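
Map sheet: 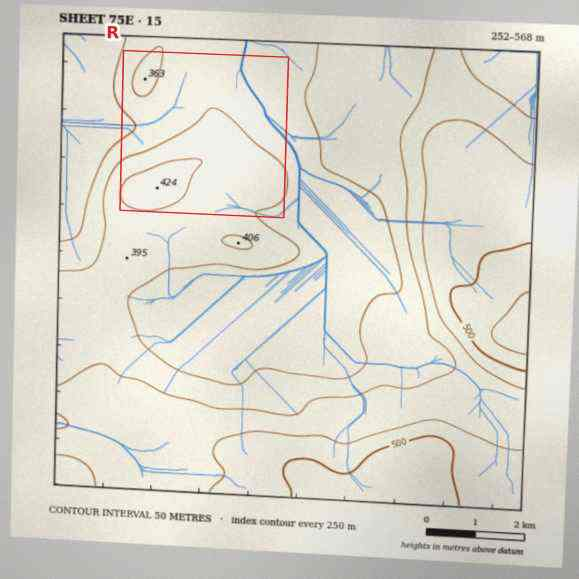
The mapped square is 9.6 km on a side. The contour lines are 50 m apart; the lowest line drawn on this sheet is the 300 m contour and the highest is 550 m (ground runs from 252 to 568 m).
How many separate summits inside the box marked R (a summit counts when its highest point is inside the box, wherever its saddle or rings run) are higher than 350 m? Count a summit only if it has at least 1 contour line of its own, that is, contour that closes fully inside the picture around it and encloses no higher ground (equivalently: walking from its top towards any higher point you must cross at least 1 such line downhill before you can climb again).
2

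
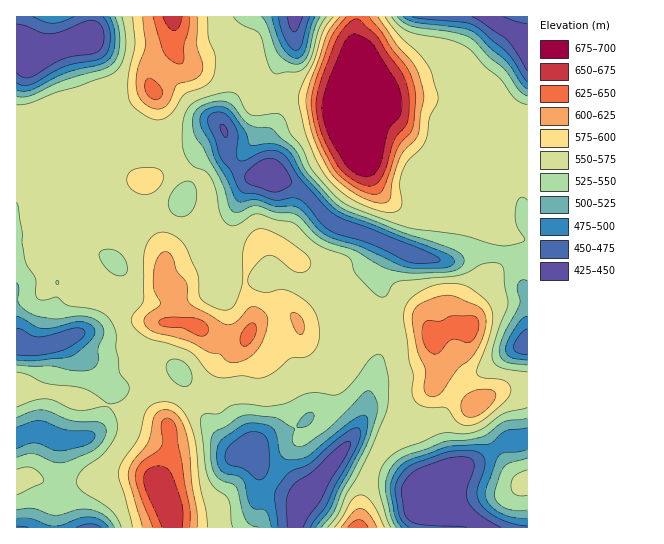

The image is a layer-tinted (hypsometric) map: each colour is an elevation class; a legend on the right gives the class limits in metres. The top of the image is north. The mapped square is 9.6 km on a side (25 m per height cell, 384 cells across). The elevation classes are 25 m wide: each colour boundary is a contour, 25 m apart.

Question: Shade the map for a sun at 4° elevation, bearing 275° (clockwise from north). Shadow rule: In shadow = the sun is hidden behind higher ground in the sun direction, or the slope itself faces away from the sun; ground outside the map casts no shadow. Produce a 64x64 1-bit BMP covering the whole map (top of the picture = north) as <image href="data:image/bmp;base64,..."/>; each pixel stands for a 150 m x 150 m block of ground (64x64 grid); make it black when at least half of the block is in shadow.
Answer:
<image width="64" height="64" href="data:image/bmp;base64,Qk0+AgAAAAAAAD4AAAAoAAAAQAAAAEAAAAABAAEAAAAAAAACAAATCwAAEwsAAAIAAAAAAAAA////AAAAAAADgA//+B//4AAAD//8D//AAAAP//wP/4AAAA///g//AAAAH//+B/8AAAAf//4H/wAAAB///gf/AAAAD//PB/+AAAAP/4+D/4AAAA//j8H/gAAAD/+H4B4AAAAP/wPgAD4AAA//AeAAf8AAH/gA8AB/wAAeAAAgAD8AAAAAAAAAPwAAAAAAIAQfAAAAAAAwBgQAAAAAAAAHAAAAEAAAAANAAAAAAAAAAP8AAAAGAAAAfwAAAAeAAAR/AAAAB8YAAH8GAACDzgAAfwMAAMOOAAB/AAAAgQ4AAD8AAAAAAAAAPwAAB4AAAAAHAAAHwAAAAAcAAAeAAAAABwAABwAAAAAGAAAAAAAAAAAAAAwAAAGAAAAADAAAPgAAAAAAAAOAAAAAAAAAD/AAAAAAAAAf4AAAAAAAAB+AAAAAAABwHgAAAAAAGHkYAcAAAAA4f4AD8AAAADh/wAf8AAAAMP/AB/8AAAAA/4AH/4AAAAD/AAf/gAAAAfcAB/+AAAAF8AAD/4AAAAfwAAP/gAAAD/AAA//AAAAP8AAB/+AAAB/gAAD/4AAAP+AAAP/gAAA/4AAA/8AAAD+AAAD/x4AAIYAAAf/HgAAB4AAB/48AAAPgAAP/jwAAA+DgB/8/AAAH4fAH/38AAA/h8A/+fwAAD/nwD/5/AAAP//Af//gDgA/x8B/4AA=="/>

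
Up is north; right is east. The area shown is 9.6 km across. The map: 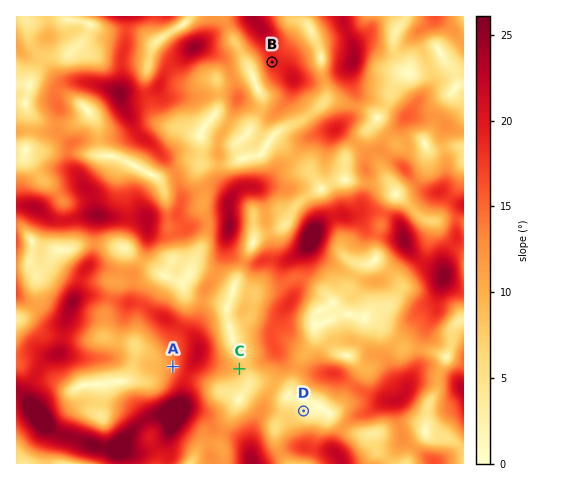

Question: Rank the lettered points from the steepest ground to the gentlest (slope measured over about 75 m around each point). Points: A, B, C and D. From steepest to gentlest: B A C D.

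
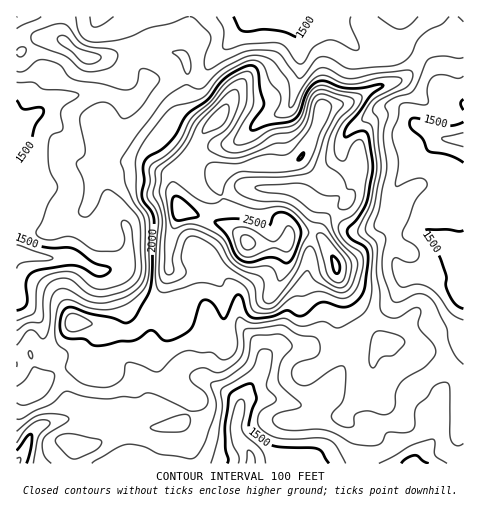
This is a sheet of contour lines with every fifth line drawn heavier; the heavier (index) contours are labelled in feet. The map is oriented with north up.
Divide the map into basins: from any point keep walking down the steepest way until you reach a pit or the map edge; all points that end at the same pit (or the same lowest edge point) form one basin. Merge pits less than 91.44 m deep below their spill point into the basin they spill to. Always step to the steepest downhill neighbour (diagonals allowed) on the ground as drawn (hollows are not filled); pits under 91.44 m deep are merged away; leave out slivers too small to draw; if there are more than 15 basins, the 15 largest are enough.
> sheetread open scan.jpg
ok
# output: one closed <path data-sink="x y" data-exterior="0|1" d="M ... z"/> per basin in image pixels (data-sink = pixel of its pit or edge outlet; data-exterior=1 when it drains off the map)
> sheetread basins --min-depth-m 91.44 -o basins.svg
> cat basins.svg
<path data-sink="251 463" data-exterior="1" d="M300 158l-12 6-30 0-37 8-20-3-13-9-13 13-1 20 7 20-10 22-2 35 6 7 4 13 2 18-5 13-19 27-1 13 5 11 10 12 21 11-4 21-8 8-20 4-34-1-32 18-17 1-3 7 0 11 390-1 0-57-2-1-2-15-5-19-9-7-30-18-35-7-25-31-18-31-2-14-16-27 0-8 6-11 9-9 9-3 4-4-15-18-15-7z"/><path data-sink="463 139" data-exterior="1" d="M463 16l-400 0-1 22 15 14 12 6 19-1 30-9 13 0 30 6 7 12-2 38 11 15 11 7 3-1-9 9-13 25 5 6 7 4 20 3 37-8 30 0 12-6 18 18 15 7 15 18-4 4-9 3-9 9-6 11 0 8 16 27 2 14 9 18 34 44 35 7 33 20 8 10 5 29 1 1z"/><path data-sink="17 253" data-exterior="1" d="M49 37l-10 1-17 13-6 2 0 298 12 1 3 3 8 30 21-15 23-5 9 1-1-13 9-25 3-2 21 6 8 0 26-33 11-27 2-37 10-22-7-20 0-18 16-17 12-24 8-8-13-7-11-15 2-38-7-12-30-6-13 0-30 9-19 1-12-6-13-12z"/><path data-sink="17 463" data-exterior="1" d="M169 270l-11 29-26 33-8 0-21-6-3 2-9 25 1 10 5 8-7-6-27 3-13 7-16 14-9 5-9 1 1 69 56 0 4-18 17-1 29-17 37 0 20-4 5-5 6-14 1-10-21-11-10-12-5-11 1-13 19-27 5-13-2-18-4-13z"/>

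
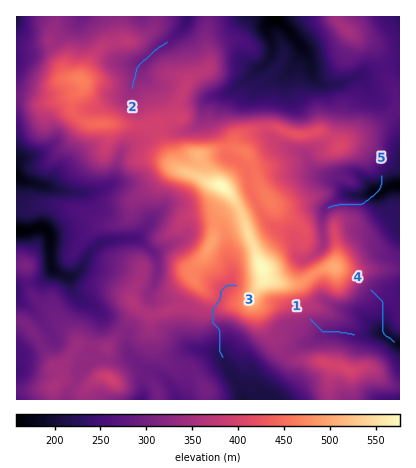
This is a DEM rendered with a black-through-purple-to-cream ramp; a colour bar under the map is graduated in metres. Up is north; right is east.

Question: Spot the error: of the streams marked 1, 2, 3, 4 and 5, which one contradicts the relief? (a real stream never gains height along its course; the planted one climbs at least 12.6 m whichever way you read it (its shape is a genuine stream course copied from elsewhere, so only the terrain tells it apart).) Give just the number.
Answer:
5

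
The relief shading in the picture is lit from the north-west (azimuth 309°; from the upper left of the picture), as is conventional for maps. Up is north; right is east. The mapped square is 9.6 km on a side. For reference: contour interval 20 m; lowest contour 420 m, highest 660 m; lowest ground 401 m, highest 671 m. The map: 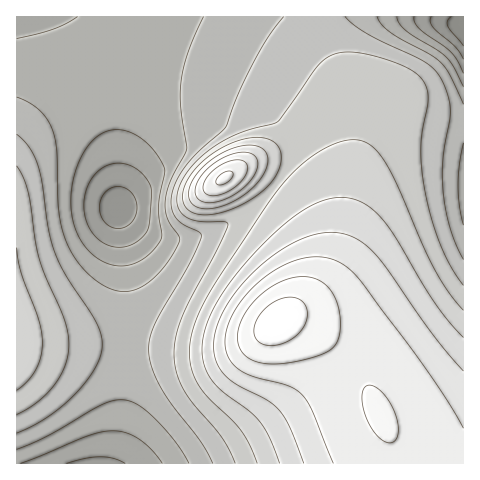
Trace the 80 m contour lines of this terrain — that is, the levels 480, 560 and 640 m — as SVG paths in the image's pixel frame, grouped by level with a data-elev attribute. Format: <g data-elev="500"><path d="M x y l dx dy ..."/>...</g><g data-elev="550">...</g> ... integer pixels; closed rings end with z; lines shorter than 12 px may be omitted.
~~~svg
<g data-elev="480"><path d="M20 463l68-27 13-4 11-1 14 2 13 6 12 10 11 14"/><path d="M113 265l-9-3-8-5-14-15-9-20-2-23 4-27 5-13 7-11 7-8 7-6 8-3 9-1 14 3 14 9 13 15 5 10 1 5-6 32 0 12 3 18-2 7-9 12-12 8-13 5z"/><path d="M463 87l-9-19-7-10-9-8-32-19-7-7-2-7"/><path d="M77 17l-24 12-36 10"/></g><g data-elev="560"><path d="M17 390l10-8 9-12 5-13 1-14-3-21-18-49-4-25"/><path d="M463 310l-14-17-14-22-12-25-30-69-9-17-9-11-13-8-14-1-19 6-20 12-16 14-16 19-55 82-21 36-7 16-3 15-1 22 7 20 11 15 24 23 9 11 9 14 7 18"/><path d="M196 214l14 1 18-4 17-8 18-12 11-12 6-12 1-13-4-9-5-4-7-3-19 0-22 8-20 14-14 16-7 17 0 8 2 6 4 4z"/></g><g data-elev="640"><path d="M387 442l6 0 4-5 1-10-2-11-6-13-7-10-8-6-7-2-4 3-2 7 0 9 3 10 10 19 6 6z"/><path d="M262 363l18 1 24-4 21-7 10-7 5-14 0-19-6-18-10-11-8-5-8-2-9 0-11 2-21 10-17 17-6 9-5 11-1 9 0 8 3 7 5 6 7 5z"/><path d="M217 185l6-1 6-3 4-5-1-4-5-1-7 4-4 6z"/></g>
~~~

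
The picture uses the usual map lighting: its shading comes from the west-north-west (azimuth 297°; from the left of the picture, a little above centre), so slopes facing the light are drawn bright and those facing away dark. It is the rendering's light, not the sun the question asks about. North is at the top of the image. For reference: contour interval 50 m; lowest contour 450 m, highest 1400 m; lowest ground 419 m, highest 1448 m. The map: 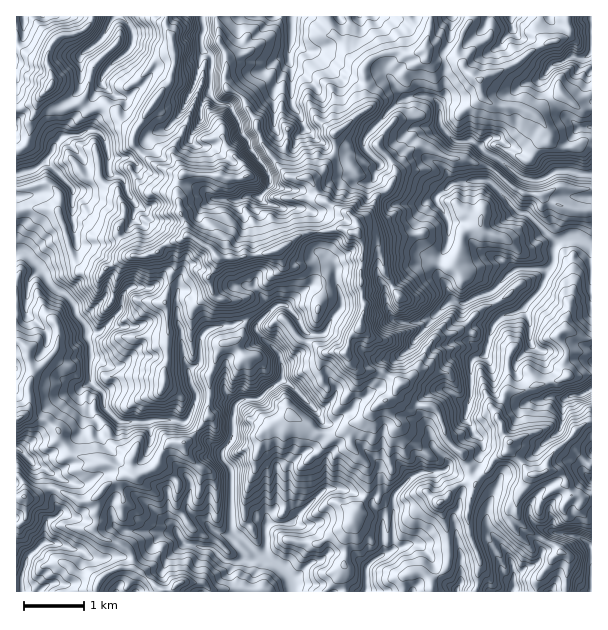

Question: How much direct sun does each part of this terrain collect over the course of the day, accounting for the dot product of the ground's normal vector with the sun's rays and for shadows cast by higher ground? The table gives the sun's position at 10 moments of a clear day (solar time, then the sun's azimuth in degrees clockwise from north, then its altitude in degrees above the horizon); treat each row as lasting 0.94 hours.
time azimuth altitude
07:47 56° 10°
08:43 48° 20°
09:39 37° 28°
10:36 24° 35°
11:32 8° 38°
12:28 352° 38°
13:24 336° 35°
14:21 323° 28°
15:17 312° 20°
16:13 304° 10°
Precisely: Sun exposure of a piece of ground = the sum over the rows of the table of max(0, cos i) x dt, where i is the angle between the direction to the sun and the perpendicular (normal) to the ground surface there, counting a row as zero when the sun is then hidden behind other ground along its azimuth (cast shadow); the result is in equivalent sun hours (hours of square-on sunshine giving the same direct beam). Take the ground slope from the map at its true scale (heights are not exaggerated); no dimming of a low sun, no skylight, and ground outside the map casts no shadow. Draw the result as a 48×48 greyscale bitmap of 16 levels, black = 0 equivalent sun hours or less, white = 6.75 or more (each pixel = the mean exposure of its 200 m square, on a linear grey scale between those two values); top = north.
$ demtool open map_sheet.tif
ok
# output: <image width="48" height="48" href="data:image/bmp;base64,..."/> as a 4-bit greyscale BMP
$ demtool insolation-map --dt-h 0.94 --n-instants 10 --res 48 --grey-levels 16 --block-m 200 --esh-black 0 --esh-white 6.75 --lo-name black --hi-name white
<image width="48" height="48" href="data:image/bmp;base64,Qk32BAAAAAAAAHYAAAAoAAAAMAAAADAAAAABAAQAAAAAAIAEAAATCwAAEwsAABAAAAAAAAAAAAAAABEREQAiIiIAMzMzAERERABVVVUAZmZmAHd3dwCIiIgAmZmZAKqqqgC7u7sAzMzMAN3d3QDu7u4A////AHZ7mZVEOddFvLy7mZlWRVVmmDhzZWUnZmZEato0i9/+zN3sl4iGdpuYt0VWVJpFR1mpzMzc3L7O2qqXVUm6Zc3tuWZ4QxVjVjSslkNJrJzaZ5hkIzJXMje8mGWXQSV7xyIhIkneuscTmoR4vdplVmY0Z2aGImaXIEM2mphkZ3OKNUeJqpuodmZUVVZ0NnQQAWUWdodmZzRzVVZWVoR5mWeWM0ZmdlM0VkVzR2V5YkREVEI0U0qt12ZleEdWqDY4Z+657cdjF1VVRFQzQyOIZVOa3qdlimNlvr7rZouGYihERWY0QyISREI5zNmTaWQnudpkeIeqyXMqtTZURzMjNlcRAmenE867dYRYm82qnGN1YzdSJZREhlRUdDibZou1egV2rMvtqqqWAmd1REZYZFVnZLy4mXW8RQFZq7ve7P/TJEmXdny3ZlZoV7pmnvtppGaty8tAARFYdErLmcpqlUeFOIhmvO/7/uq7y6d1EAE4pTrbu3SFmlRnm6eLyb3b76qYq7arpjZlcwApxTRIN8dWu1V9qEIgJriIVWNniZlVUgARUUZEI1mlQUiNvbqEIpplVny7qqhKc0Q0SHUyWL7rebmrm73LzHmmh3ZGmpc1hImFNpQlqHe8yaeJh93LmImomGZDV4VWhnqBIn7bQRN6qZdXmoUnl92phnvMuoVEztgQSYiqN9yGu4WIvqmoe7t5hjFUSIRBAURGiEOLuXU1i8tlrrndzZrMZUMVQlRyEAEVlGZJllABJ93FFIvcmorLUyMVvJaFSqdBFZpleUSJdCJ8gzm6uouUFEEQE3VUdlQhEmh1aEncx0MTq2asyYmGZpIgACNIQAASEld4mDrLhFmGScqcythni8xREAE1QyAAV4dmdmiJiZq6UBN6y3VWi7vP+0ACvv7JVDMyd3iHealyFKmL3EVnmIie7tlu7d7v+BADSJmGeZhWi6uHhkVnmrqqu6vtzc3u//7Myaq8yomK3rdCEmZpmrvHuWe97d3dzbmZ7KqbyWmomWIzRczLjLqoQmqpmGhjNGjv3mRnp63ccwR7zIeLd3mmiauVEAAoh4zd/8VmZ97pJd/Ime7aNYuGy5hVWIVUaKmZect1MyIQeEOMzBOUa5eJeM7//91G//2quoy6pSJZcSIAASJIuIdjna7/28Y87v65t1y4Se7EKJUBE6dWvLZ4rOune6Odq9hXh6q73HYllnh5yoYxEUN7aKyN20Sah3e2VqaKlREQJnearGUxNCachEqW2zfK6n3uYWqXVWMzRmipQoU1eKrMx4eGkzvbt77d62ntpalWmryVaroyer12vHVVQo27utq93slFM3d5rN2pu6m4ioi6e7dVWs25u7rburdlRWV2Z4u83aqdyXXNuKiGWoibuqy6qYd0RmrtpVZ8vHqqmLRKyndmSaZ4msuq23d3eaut7XMBWMy1EVlVq5p1O9yXeXeLze3cqbumrekyF7vdlCamiJllrMvbiImrzNzLq6iqe4vtmKz//XbVSL24m87embrK3cubq9uLu8u5mg=="/>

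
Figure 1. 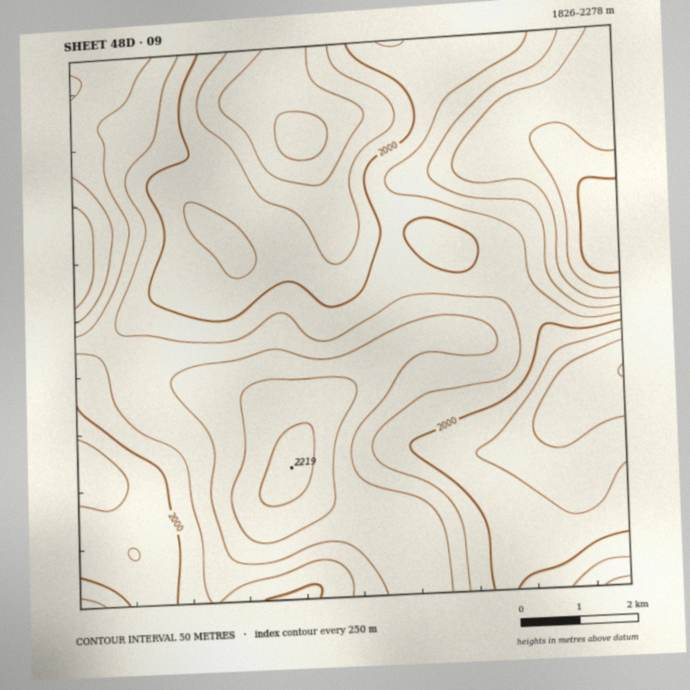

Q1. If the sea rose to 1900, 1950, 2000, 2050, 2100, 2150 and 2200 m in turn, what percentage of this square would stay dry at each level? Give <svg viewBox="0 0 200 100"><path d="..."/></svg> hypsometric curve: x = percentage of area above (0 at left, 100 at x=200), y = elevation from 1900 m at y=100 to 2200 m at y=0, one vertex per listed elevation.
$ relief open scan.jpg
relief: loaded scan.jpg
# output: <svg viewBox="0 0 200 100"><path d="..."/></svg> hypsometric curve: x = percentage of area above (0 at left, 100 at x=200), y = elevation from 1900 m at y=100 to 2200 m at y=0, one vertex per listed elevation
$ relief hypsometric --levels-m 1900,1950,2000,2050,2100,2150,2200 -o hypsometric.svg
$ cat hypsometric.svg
<svg viewBox="0 0 200 100"><path d="M188 100l-19-17-39-16-39-17-33-17-30-16-19-17"/></svg>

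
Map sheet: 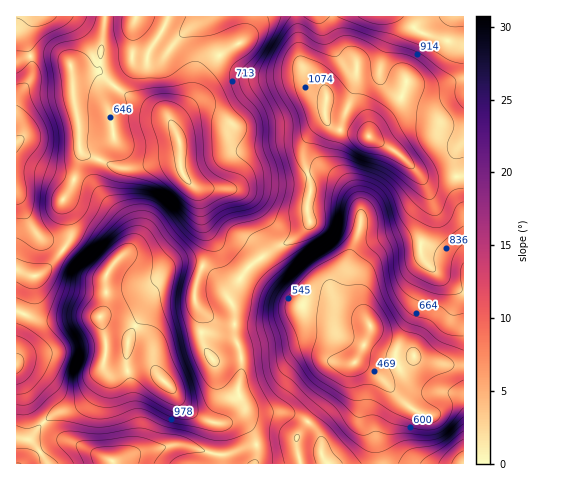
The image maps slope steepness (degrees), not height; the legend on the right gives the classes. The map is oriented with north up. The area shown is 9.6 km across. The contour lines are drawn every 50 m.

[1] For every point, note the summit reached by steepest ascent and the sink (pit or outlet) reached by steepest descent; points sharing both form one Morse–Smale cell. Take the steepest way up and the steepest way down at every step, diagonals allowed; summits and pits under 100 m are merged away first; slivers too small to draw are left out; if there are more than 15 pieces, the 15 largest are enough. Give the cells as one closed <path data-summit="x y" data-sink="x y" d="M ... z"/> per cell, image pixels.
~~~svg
<path data-summit="369 137" data-sink="370 326" d="M463 79l-26 7-14 0-17-4-7 21-25 23-5 10-33-7-8-6-2-5-20 22-3 13 8 33-3 15 1 23-14 14-21 10-18 13-15 16 1 3 43 21 16 4 25 3 17 7 15 2 10 5 3 4-3 10-12 26-13 8-19 32-26 32-2 10 5 20 79-1-4-22 0-17 4-10 10-15 2-8-11-13-14-11 14 6 26-12 6-4 12 4 21 4 18-1z"/><path data-summit="369 137" data-sink="179 141" d="M297 16l-192 0-6 53-5 3-19 0-3-2 1 27 6 27 1 27 33 15 13 3 49-8 5-4 4 19 14 16 5 28 4 11 20 34 14 13 9-12 24-18 21-10 15-16-2-7 0-14 3-15-8-33 3-13 5-7 14-13 1-26-8-14-9-7-8-11z"/><path data-summit="101 316" data-sink="179 141" d="M82 152l-9 31-10 17 7 20 1 17-20 28-17 12-5 25-5 12 16 6 63-4 19 3 15 7 14 18 3 20 4 12 13 12 18 22 11 7 15 6 9 0 8-3 10-11-3-13 2-41-7-21 0-26-6-11 12-19-13-13-22-38-7-35-14-16-3-9 0-9-6 3-49 8-13-3z"/><path data-summit="17 144" data-sink="179 141" d="M104 16l-88 1 0 253 16 6 7-1 12-10 20-28-1-17-7-20 10-17 8-26-2-33-6-27-2-28 4 3 19 0 5-3z"/><path data-summit="101 316" data-sink="370 326" d="M241 278l-13 20 6 10 0 26 7 21-2 41 3 13-5 7-9 5 15 2 10 10 5 16-3 15 45 0-4-20 2-10 26-32 19-32 13-8 12-26 3-10-3-4-10-5-15-2-17-7-25-3-16-4z"/><path data-summit="369 137" data-sink="381 17" d="M463 16l-165 0 2 43 3 8 15 13 7 10 0 27 3 6 12 7 29 6 5-10 25-23 7-21 17 4 14 0 25-6 2-2z"/><path data-summit="101 316" data-sink="112 461" d="M104 367l-3 14-17 22-10 6-21 6-25 24 8 7 12 18 64 0 0-4 3 2 23-10 31-7 17 0 35 10 1 9 31 0 2-2 3-9-2-11-5-12-8-7-28 0-15-6-12-8-17-21-20-20-14 0-25 5z"/><path data-summit="101 316" data-sink="17 364" d="M26 315l-3 0-2 5-5 16 0 101 9 3 4-2 13-14 11-9 21-6 14-10 14-21 4-23 0-15-7-23-59 3z"/><path data-summit="463 463" data-sink="370 326" d="M414 357l-29 15-13-1 9 7 11 13-2 8-10 15-4 10 0 17 4 22 83 1 1-99-33-3z"/><path data-summit="101 316" data-sink="370 326" d="M103 316l-3 3 6 21-2 27 8 6 25-5 14 0 4 4-2-24-6-12-10-10-12-6z"/><path data-summit="369 137" data-sink="112 461" d="M186 445l-17 0-22 5-31 10-3 3 108 0 0-8z"/><path data-summit="101 316" data-sink="370 326" d="M17 437l0 27 31-1-17-22z"/><path data-summit="369 137" data-sink="179 141" d="M17 270l-1 41 8 3 5-12 5-25z"/><path data-summit="369 137" data-sink="17 364" d="M18 311l-2 1 1 24 7-22z"/>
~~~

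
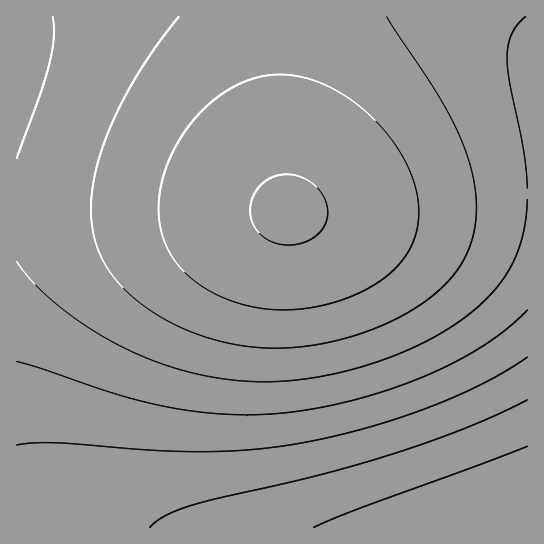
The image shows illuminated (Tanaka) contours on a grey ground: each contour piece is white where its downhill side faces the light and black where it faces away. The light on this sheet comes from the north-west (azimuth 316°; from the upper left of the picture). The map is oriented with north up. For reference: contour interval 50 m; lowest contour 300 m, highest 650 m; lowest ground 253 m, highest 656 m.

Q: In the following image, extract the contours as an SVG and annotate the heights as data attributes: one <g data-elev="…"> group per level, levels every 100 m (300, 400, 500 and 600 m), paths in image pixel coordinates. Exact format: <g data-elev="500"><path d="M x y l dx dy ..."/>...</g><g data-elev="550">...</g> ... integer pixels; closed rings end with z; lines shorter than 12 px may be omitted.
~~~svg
<g data-elev="300"><path d="M314 527l45-18 168-63"/></g><g data-elev="400"><path d="M17 445l18-2 22 0 94 7 51 2 49-2 46-6 65-15 64-21 56-24 45-27"/></g><g data-elev="500"><path d="M17 261l21 26 31 27 37 24 39 19 38 14 40 8 39 3 39-2 46-9 47-15 41-20 35-23 25-24 18-26 10-29 4-34"/><path d="M527 188l-3-35-14-70-3-24 1-13 3-11 6-10 8-8"/><path d="M53 17l1 21-5 28-10 31-22 61"/></g><g data-elev="600"><path d="M264 309l26 1 28-4 27-7 25-12 19-13 14-15 10-17 5-20 0-23-6-24-12-24-17-22-21-20-23-17-24-11-24-6-21 0-21 5-22 10-20 16-17 19-15 22-10 24-6 24 0 20 3 20 8 19 12 16 16 14 20 11 23 9z"/></g>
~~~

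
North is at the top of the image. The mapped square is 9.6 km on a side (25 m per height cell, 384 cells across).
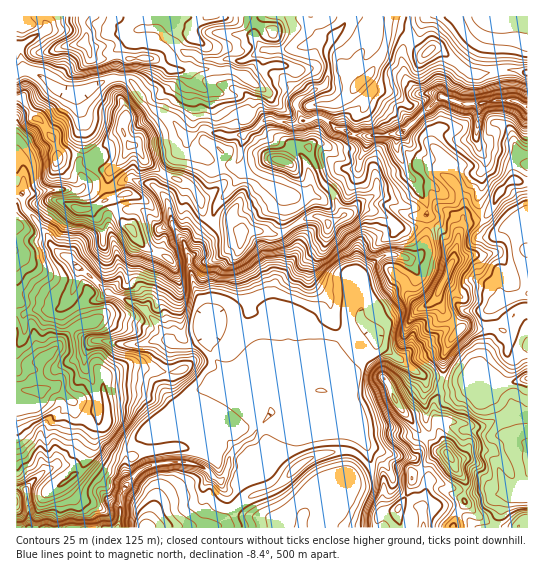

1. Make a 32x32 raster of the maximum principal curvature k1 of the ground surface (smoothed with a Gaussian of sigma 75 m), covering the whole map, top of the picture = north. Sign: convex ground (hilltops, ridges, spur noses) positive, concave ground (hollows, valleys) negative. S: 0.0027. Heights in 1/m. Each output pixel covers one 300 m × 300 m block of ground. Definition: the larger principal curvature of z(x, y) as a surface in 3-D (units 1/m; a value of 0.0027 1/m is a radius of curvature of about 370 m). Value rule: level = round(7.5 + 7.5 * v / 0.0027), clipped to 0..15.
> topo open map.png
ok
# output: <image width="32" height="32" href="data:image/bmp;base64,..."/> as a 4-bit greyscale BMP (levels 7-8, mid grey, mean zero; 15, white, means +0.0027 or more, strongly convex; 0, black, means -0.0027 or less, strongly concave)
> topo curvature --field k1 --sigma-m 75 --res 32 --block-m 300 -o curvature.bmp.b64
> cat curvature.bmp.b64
<image width="32" height="32" href="data:image/bmp;base64,Qk12AgAAAAAAAHYAAAAoAAAAIAAAACAAAAABAAQAAAAAAAACAAATCwAAEwsAABAAAAAAAAAAAAAAABEREQAiIiIAMzMzAERERABVVVUAZmZmAHd3dwCIiIgAmZmZAKqqqgC7u7sAzMzMAN3d3QDu7u4A////AKvJzZ65mZmHeIiJ6pmtm73eq86dqIiauIiHeNyne9eJnMqMismamZvId3a46arHeKicqbq8yqmXnodnyvqPmZiYiMme3LzImIrtvIea7siYmIish4iYiYmHiIeLu7m3iJeZrMh3iIiYiHiHefq7u5irmpqqmIiIiIh4h4/5uIeZmqqbiZmId4iIiImfh9d3mYmZi5ic2IiIh4h5/5fnd5mbqau8qc2Id4iHibuK+Ge7ecp5eIaoiYeId5h7yc53uJqM3LqXt3iIiImXePqv7KiXeKzKmdd4iId5h4bvypabl4i4qoj2eId4qYiK6/m4iZipq6l6+3qXesh3nqb6d4mbl42Jn8/upmr6Zc2Hr6mYqYefnv+IrNqor5npp5+bqLmYjb6MipvO/I+YnMqtl3epjOm6ybucl3v9/LuIm713jP2svNesm6h3ia2pqamcx3u6epp76qmoep2H2XicidyI+ZrK+5iIi864iNiZqpepePu5raZ4u6zKysvaqcmHnGznasyoeph5y9uZmZypmry/qXfsiImZyKmarbur3e77+oeJ+ZiYmYrp/8mo3LiJmdl4eeeJm5m9qnirmpp7y5uHe8mHnMq9yazJqcebnN7/vtnt7+mImZiomJiqncyHiIit2IeIrJmKuIeJi5q4d4ipeciIiIu7mqiJiIqYl4iI"/>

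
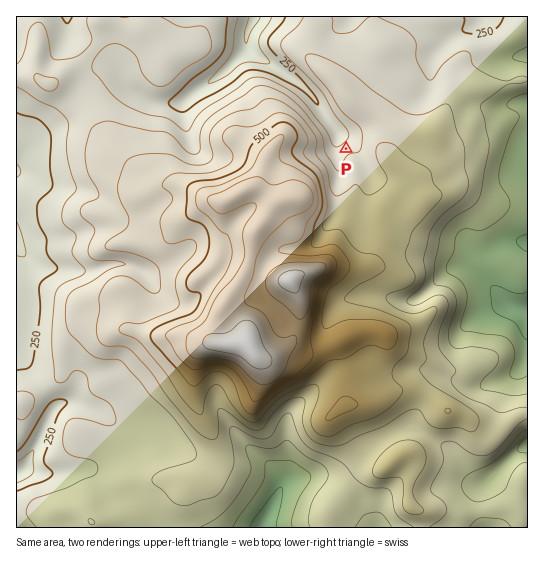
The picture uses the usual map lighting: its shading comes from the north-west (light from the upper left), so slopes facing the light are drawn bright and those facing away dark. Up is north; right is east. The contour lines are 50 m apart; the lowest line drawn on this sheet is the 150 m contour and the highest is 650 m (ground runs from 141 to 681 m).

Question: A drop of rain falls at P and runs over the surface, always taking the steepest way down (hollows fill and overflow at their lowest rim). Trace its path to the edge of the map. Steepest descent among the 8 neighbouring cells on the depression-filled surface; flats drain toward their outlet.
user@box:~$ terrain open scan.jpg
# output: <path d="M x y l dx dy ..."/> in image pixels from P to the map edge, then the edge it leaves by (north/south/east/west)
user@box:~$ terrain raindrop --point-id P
<path d="M346 149l-7-7 0-5-4-8-9-11-12-20-17-17-10-6-4-4-12-8-13-6-12-11 0-11 8-16 0-2"/>
exit: north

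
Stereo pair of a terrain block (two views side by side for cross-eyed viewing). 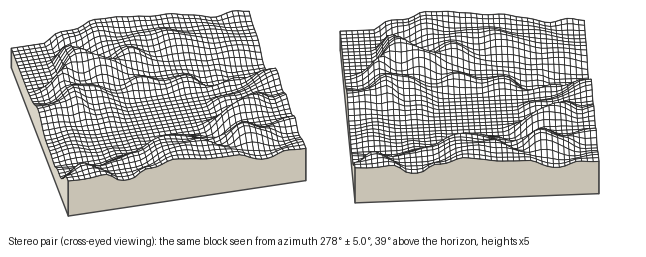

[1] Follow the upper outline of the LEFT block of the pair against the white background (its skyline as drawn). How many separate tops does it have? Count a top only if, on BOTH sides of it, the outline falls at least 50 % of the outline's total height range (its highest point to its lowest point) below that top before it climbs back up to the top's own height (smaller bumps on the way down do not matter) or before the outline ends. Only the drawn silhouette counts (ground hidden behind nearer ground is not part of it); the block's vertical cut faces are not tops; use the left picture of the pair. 0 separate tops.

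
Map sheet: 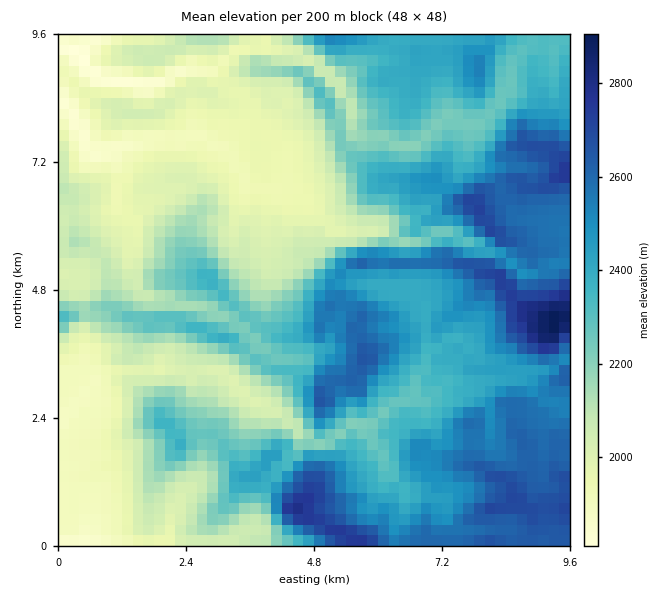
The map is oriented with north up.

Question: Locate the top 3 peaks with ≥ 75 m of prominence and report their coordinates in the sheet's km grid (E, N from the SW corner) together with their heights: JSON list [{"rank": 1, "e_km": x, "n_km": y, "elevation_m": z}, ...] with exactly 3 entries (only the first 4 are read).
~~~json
[{"rank": 1, "e_km": 9.31, "n_km": 4.16, "elevation_m": 2912}, {"rank": 2, "e_km": 4.46, "n_km": 0.66, "elevation_m": 2803}, {"rank": 3, "e_km": 8.14, "n_km": 5.89, "elevation_m": 2741}]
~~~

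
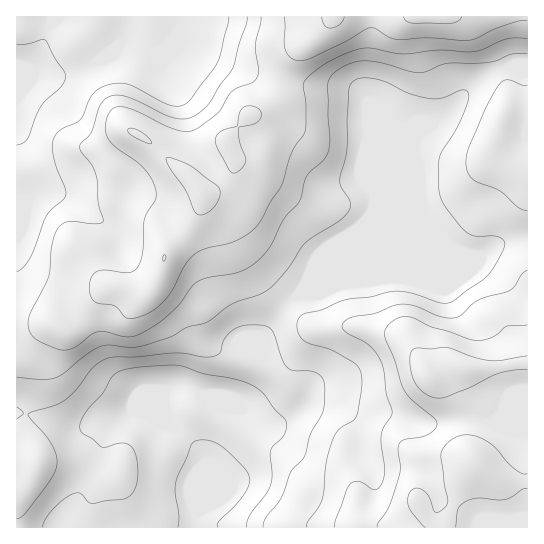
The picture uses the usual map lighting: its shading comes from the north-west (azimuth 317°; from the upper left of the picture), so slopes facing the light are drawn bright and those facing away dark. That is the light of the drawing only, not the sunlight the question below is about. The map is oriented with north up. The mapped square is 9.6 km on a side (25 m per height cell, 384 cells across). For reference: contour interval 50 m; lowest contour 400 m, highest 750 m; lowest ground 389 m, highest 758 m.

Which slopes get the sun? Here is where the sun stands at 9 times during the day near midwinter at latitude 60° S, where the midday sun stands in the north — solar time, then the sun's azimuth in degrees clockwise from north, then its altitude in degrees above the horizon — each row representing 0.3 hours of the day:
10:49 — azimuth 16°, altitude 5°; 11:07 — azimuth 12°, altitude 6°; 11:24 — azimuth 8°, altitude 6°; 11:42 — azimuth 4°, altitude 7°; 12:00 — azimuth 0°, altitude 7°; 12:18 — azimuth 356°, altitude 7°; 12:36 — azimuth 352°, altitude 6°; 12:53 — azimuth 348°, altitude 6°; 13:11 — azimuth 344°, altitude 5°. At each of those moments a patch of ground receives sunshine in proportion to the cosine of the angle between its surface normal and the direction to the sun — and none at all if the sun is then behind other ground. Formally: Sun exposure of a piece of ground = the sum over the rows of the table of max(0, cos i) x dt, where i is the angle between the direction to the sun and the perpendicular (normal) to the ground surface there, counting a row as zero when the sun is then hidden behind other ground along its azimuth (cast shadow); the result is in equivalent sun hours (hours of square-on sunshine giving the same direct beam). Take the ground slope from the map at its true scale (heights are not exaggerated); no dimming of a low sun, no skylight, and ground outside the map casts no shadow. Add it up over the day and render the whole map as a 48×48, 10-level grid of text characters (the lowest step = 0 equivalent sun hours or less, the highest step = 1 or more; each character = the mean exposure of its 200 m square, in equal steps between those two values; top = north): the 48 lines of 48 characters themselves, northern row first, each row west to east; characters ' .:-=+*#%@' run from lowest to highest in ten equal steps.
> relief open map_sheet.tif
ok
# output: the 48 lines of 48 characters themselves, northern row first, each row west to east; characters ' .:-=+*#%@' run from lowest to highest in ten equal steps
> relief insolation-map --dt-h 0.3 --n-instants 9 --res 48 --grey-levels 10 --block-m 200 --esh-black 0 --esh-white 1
::::--:::::::::::::-----::::::.......   .....   
:::---::::::::::::--===----:.                   
 .::-:::::::::::::--==-::::.                    
 ..:::::::--:::-------:....                     
::::.::------:---====-::.                       
:::::--=+++=----==+++=--:.                   .::
:-----=*###*+=--==+**++=--:                 .-==
:-===-=*%%%%#*===++++*+=---:.              .-===
---====+*#%@@%#****+===-:::::..           .-==--
--===+===+*#%@@%###+-::::::--::.....     .-=--::
--==+*+=::-=*####*++-:::::::--::.::.....:-==-:::
=---=++-.  .-=+++=---::::::::::::::::::--==-::::
+=-:::::.   .-===-:::---::...:::::::::---=--:::-
==-:.. .:.   .-==-::::::::.  ..::::::::---:::::-
-::::......   .-==-::::::..  .::::::::::::...:::
:::::::::..... .-==-::.......:--::::::::::.  ..:
::::::::::::::..:--:::.. .:::----::::::::..  ...
::-===-::::---:::...:::.  .::---::::::::........
:--+*+=::::----::...........::..::::::::..::... 
:-=+**+=-:::-=-:.. .............::::::::......  
:-====+==-::-==:.  ... ..... .:::::::::::.......
--=---===------:.  ... ......:::::::::::::...:-=
-=-:::--===---:.        ...:::::::::::::::::-==+
==-:::--=++=-:.         ..:::::::::::::::::-====
-=--::--====-..        ..:::::::::::::::::-++=--
----::::::--:.   .    ...:::::---=+++=-::=***+--
===--::...::.   ....   ..:---=+****#%%#++**#*+==
====-:. ...     ...     .:=+++**####%%%##*++++++
----=-.  .              .:-=+==++*****#%#*=---==
:...::.             ..:..::::....:-==+*##*=----=
:.               ..::::::.        .:-=+**#*+++++
:.                .::::::.         .:===+*#***++
...                 ..::::.   ......:-=---=+=--:
                       .::.....::::..:--:...... 
                        ....:::::::.  .:.......:
                ..      ....::::--:.    ...:::::
..            ..::::::.....:-----::.     ..:::::
-::......    ....::---::..:-===-----:   ..::::::
----:::::--:::.....::---:--====---=+=-:-====-:::
-===-----=+=---:.....:--=--------:-=+**++**+=---
-===-----==----::.....:-==-------:::======++==--
------::-----:::::::...:-===------:.::::::--==--
::...::---::-::::::::..::===---==-::--::::.:----
::  ..::::::::::::::::---===-:-===-====-:....:-:
:.  .::::..:::::::::--=+==-----=======--:..  ..:
.   .:::....::--:::-=++++=----====+=::--::......
   .::::....:::-:--==++++=--=====+=-:::--:::::::
...::::::::::::::------------------:::::::::::::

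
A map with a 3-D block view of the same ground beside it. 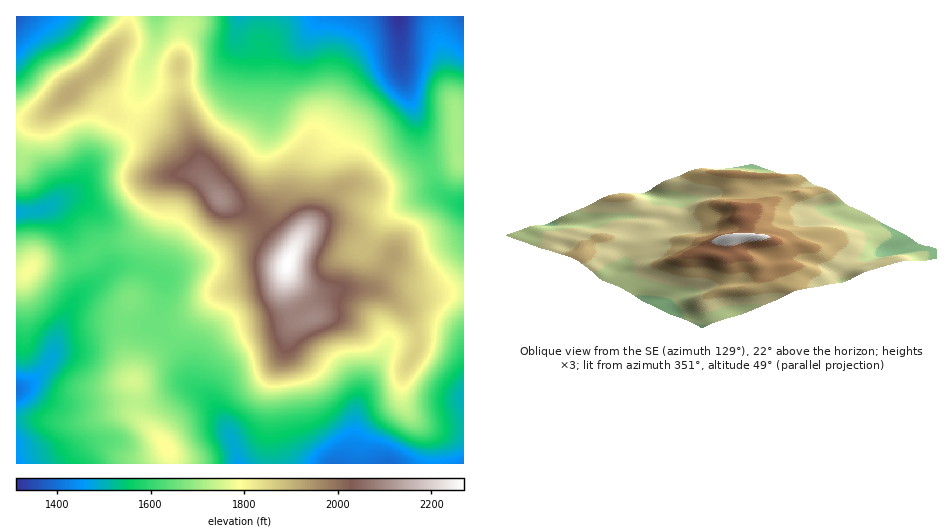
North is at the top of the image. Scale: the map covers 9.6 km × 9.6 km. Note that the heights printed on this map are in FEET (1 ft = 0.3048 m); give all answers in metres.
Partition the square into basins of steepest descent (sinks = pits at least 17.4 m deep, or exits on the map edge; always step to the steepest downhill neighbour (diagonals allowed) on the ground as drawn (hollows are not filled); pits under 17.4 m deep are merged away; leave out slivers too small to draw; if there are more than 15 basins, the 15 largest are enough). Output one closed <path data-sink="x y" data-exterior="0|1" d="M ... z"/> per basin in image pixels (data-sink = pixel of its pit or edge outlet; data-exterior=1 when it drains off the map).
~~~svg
<path data-sink="399 17" data-exterior="1" d="M463 16l-334 0-2 13-7 14-20 25-22 17 9 3 29 27 36 19 18 17 15 21 12 3 6 3 19 22 30 13 19 21 19 16 1 5-4 10 0 6 14 16 15 8 24-6 27 0 5-1 7-7 13-23-6 0-12-6-21-18-16-7-22-1-12 8 19-19 11-19 14-11 13-1 7 2 16 0 81-26z"/><path data-sink="389 463" data-exterior="1" d="M286 269l-12 11-47 9-11 6-59 54-23 32 2 7 0 25 28 31 6 9 1 10 292 1 1-172-25 2-30 9-10 0-22-14-37 0-24 6-19-12-8-7z"/><path data-sink="17 390" data-exterior="1" d="M192 174l-21 1-11 7-10 34-8 12-11 10-32 8-16 13-7 2-13 2-27 0-11 11-9 2 1 188 154-1-1-10-6-9-28-31 0-25-2-7 23-32 59-54 11-6 36-6 14-5 9-7 5-16-1-5-19-16-19-21-30-13-19-22z"/><path data-sink="17 213" data-exterior="1" d="M82 86l-8 2-31 27-15 6-12 1 1 153 8-1 11-11 27 0 13-2 7-2 16-13 32-8 11-10 8-12 10-34 7-6 21-3-7-5-11-17-12-13-15-10-27-13z"/><path data-sink="463 206" data-exterior="1" d="M463 161l-80 25-16 0-7-2-13 1-14 11-7 13-18 20 7-3 18 0 11 4 30 22 12 6 6 0-13 23-7 7-5 0 10 1 22 14 10 0 30-9 24-3z"/><path data-sink="17 17" data-exterior="1" d="M127 16l-110 0-1 104 12 1 15-6 32-28 22-16 27-35 4-12z"/>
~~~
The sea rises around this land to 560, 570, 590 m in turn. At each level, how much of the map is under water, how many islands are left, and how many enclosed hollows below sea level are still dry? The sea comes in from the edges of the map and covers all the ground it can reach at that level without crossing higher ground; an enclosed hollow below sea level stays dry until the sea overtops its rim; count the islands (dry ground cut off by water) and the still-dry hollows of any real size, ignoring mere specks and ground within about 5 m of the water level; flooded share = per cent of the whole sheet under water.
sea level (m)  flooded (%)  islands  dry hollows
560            76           2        0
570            81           2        0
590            89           1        0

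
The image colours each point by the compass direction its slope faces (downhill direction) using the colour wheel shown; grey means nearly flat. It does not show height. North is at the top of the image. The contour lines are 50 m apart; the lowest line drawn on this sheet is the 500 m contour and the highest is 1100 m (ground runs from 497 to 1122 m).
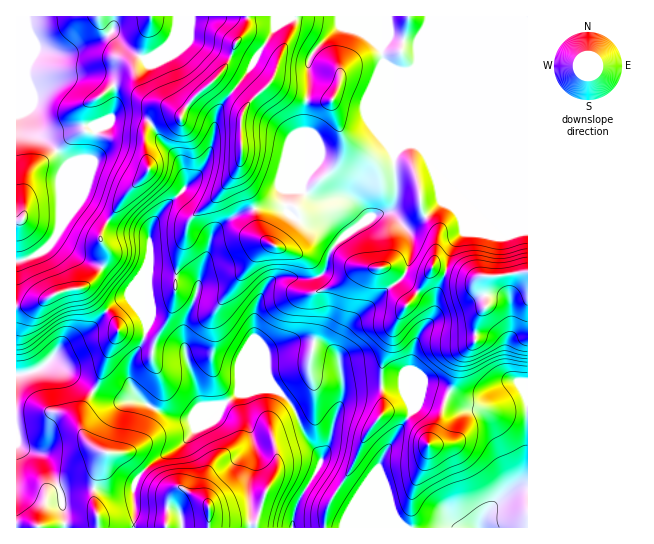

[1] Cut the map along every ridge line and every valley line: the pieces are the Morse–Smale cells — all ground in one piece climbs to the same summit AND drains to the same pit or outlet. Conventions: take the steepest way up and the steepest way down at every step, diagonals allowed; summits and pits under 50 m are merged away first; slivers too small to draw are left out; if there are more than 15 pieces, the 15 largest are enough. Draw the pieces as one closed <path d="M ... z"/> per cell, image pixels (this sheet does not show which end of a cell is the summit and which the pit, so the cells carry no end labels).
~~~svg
<path d="M527 16l-236 0-8 4-8 7-28 47-26 31-6 16-3 25-4 12-9 16-40 40-8 13-2 9-6-4-24-4-10-7-9 16 7 12-2 12-9 16-13 10 23 24 12-10 12-4 15 20 2-40 7-2 27 2 14 6 3 4 2-13 13-41 10-10 22-12 38-6 4 6 8 8 7 2 27 2 16 13 22-17 25-10 4-14-3-38 2-4 8-8 124 2z"/><path d="M415 144l-12 1-8 8-2 8 3 34-4 14-4 2 17 16 6 8 1 14-7 25-56 51-9 17-3 9 1 8-9-11-12-5-11-2-15 2-26 8 0 18 4 13 23 23 12 29 17 24-6 17-19 31-3 22 32-1 3-21 23-36 17-39 18-19 15 1 6 4 16-30 28 6 11 8 17 7 28 3 21-4 0-260-109 0z"/><path d="M275 389l-18 0-10 4-9 0-13 10-19 20-8 4-19 20-30 18-9 9-7 13 0 40 158 1 5-22 19-31 6-17-17-24-12-29z"/><path d="M283 205l-38 6-22 12-12 15-3 15-8 21-3 17-13 34 1 30 17 52 20-2 16-12 9 0 10-4 18 0-8-12-3-16-9-20 0-27 4-13 6-14 13-10 33 2 11-4 3-5 6-20 13-13-10-12-5-2-27-2-7-2-8-8z"/><path d="M450 395l-3 2-10 30-8 17-8-14-11-11-3 0-27 43-1 12 12 35 8 14 6 5 74 0 6-14 31-29 3-6-3-21-11-20-16-23-11-7-16-5z"/><path d="M247 16l-69 0-1 13-8 16-10 8-10 6-6 0-16-10-16-17-17 11-27 10-13 0-17-4-17 30-4 19 49-21 28-2 16 5 6 7 1 11-3 19 26 0 11 6 19-8 12 2 10-16 29-27 9-13 6-16 10-14z"/><path d="M389 212l-10 1-12 6-25 18-11 13-6 20-3 5-11 4-33-2-13 10-10 27 0 27 10 23 1-13 33-10 22 3 8 4 10 10 0-12 10-21 41-38 11-7 7-13 4-18-1-14-6-8z"/><path d="M94 392l-13 19-1 14 7 16 12 10 6 2-10 20-6 6-24 6-16 8-11 34-21-4 0 5 116 0 2-9-2-32 7-13 15-14 24-13 19-20 8-4 14-14-26 10-15 0-16-6-21-12-27 0z"/><path d="M50 361l-13 10-21 4 0 147 21 5 4-6 6-26 18-10 24-6 6-6 10-20-6-2-12-10-7-16 1-14 12-20z"/><path d="M154 275l-5 0-4 6 2 49-3 9-15 28 0 15 10 17 11 8 29 12 15 0 27-13-20 0-16-51-1-30 11-26 2-14-16-8z"/><path d="M290 16l-41 0-4 15-10 14-4 13-7 11-33 32-10 16-12-2-18 8 12 20 17 18 5 16 1 10 13-13 9-16 7-25 1-18 5-10 26-31 28-47z"/><path d="M82 203l-6 2-16 21-7 15-10 10-12 6-15 5 1 45 20-3 22-12 23-4 5-3 13-14 7-14 0-8-7-12 8-15z"/><path d="M22 113l-6 2 1 146 22-8 17-16 5-15-1-37 8-19 0-3-19-20-16-10z"/><path d="M127 116l-14 1-17 12-5 29-23 53 1 4 9-12 4 0 25 18 21-30 20-20 1-4-4-13-1-20 7-11-6-4z"/><path d="M395 412l-12 1-18 22-14 35-23 36-3 9 1 13 78-1-11-12-14-41 0-8 6-15 23-33z"/>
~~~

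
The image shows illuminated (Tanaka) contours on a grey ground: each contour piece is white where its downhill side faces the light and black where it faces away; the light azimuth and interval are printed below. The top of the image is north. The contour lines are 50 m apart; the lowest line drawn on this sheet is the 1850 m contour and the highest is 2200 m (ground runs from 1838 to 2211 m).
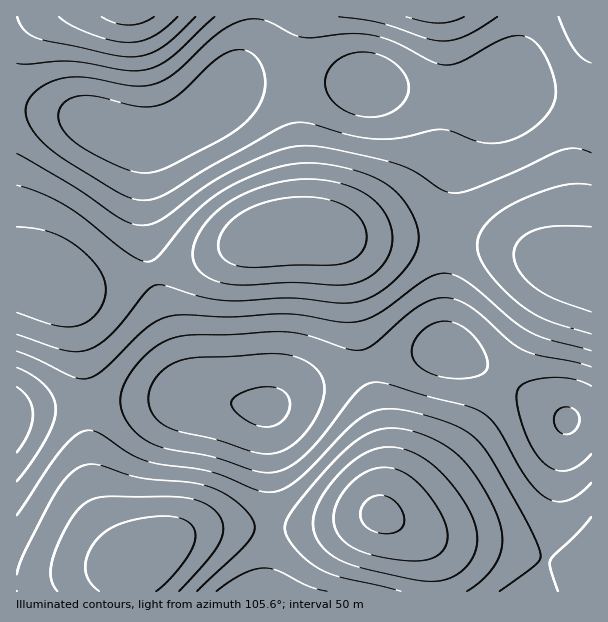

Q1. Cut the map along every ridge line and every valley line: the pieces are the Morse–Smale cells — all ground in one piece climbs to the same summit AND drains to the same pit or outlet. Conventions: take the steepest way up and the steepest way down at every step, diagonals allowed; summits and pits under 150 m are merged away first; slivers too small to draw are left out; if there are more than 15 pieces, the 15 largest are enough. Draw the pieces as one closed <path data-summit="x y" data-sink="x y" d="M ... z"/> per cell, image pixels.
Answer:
<path data-summit="368 84" data-sink="281 233" d="M353 82l-111 2-14 6-21 22-22 15-17 7-19 5-27-5-30-13-20-6-55-6-1 167 10 1 42 12 19-1 89-20 36-12 46-20 33-6 21 0 45 8 81 0 47 4 30 6 22 8 18 9 37 10-1-169-34-6-47-14-27 6-58 0z"/><path data-summit="266 408" data-sink="281 233" d="M312 230l-21 0-33 6-46 20-36 12-89 20-19 1-42-12-9 0-1 134 52-7 79-2 21-4 41 0 60 10 21-14 45-20 76-19 36-6 51 27 50 30 18 14 26-3 0-141-2-2-35-9-18-9-22-8-30-6-47-4-81 0z"/><path data-summit="266 408" data-sink="381 515" d="M447 349l-36 6-76 19-21 8-48 26 4 50 0 99-6 35 328-1 0-172-26 1-18-14-50-30z"/><path data-summit="266 408" data-sink="140 561" d="M209 398l-41 0-21 4-79 2-52 9 1 179 246 0 2-2 5-33 0-99-4-50z"/><path data-summit="368 84" data-sink="381 515" d="M591 16l-336 0-5 31-22 42 21-7 104 0 72 10 58 0 27-6 47 14 34 6z"/><path data-summit="368 84" data-sink="129 17" d="M254 16l-237 0-1 92 40 4 22 4 54 22 17 1 19-5 33-18 21-18 19-32 9-19 4-18z"/>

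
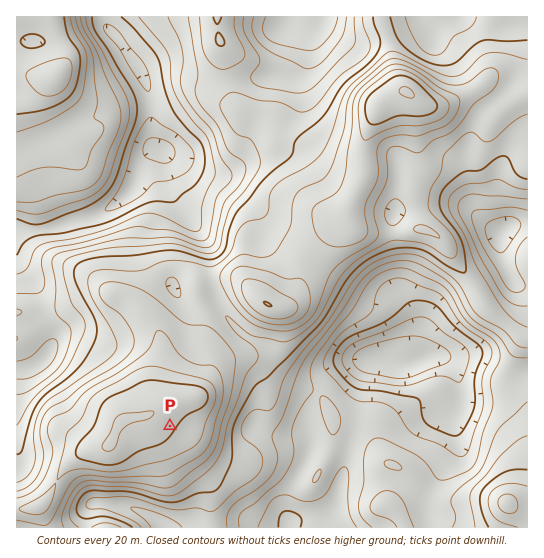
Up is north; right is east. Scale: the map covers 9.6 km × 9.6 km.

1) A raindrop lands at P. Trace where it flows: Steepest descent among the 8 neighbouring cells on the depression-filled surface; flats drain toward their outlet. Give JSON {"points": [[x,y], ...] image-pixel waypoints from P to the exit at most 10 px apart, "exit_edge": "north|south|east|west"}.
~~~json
{"points": [[170, 426], [181, 437], [191, 447], [202, 458], [213, 469], [223, 479], [234, 490], [245, 501], [255, 511], [266, 519], [277, 519], [287, 519], [289, 527]], "exit_edge": "south"}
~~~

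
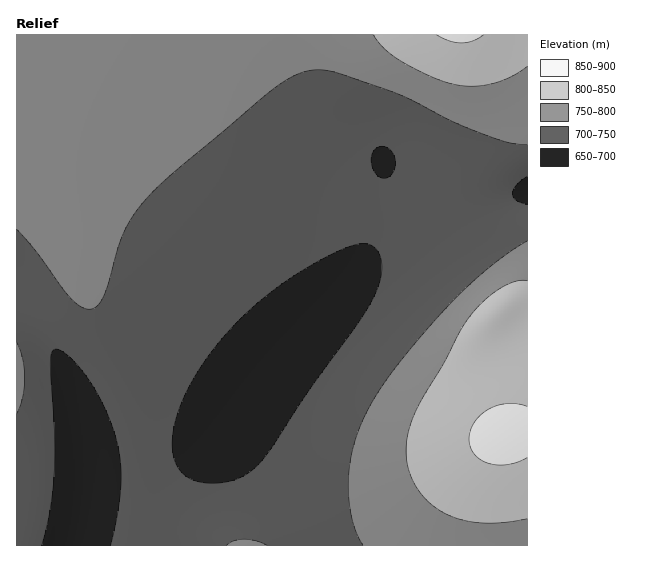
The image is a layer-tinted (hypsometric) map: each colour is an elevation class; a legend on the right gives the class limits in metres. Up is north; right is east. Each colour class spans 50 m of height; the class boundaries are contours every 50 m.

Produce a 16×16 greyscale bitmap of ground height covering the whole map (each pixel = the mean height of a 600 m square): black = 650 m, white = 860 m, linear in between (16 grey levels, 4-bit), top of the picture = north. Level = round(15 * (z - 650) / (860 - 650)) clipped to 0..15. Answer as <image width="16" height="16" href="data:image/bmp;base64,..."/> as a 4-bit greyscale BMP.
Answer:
<image width="16" height="16" href="data:image/bmp;base64,Qk32AAAAAAAAAHYAAAAoAAAAEAAAABAAAAABAAQAAAAAAIAAAAATCwAAEwsAABAAAAAAAAAAAAAAABEREQAiIiIAMzMzAERERABVVVUAZmZmAHd3dwCIiIgAmZmZAKqqqgC7u7sAzMzMAN3d3QDu7u4A////AFIkRWZmeJqqUiRERFZ5rMxiJEM0Rnm97mIkQzNFeb3/YzVDMzRorO5jVUQzNFabzVVmVEMzRXrMVnZlRDM0V7xnd2VUQzRFeXh3dlVEREVneHd2ZVRERFWIh3dmVURFVYiId3ZlREZniIiId2ZVaImIiIiHd3ibuoiIiIiIm87c"/>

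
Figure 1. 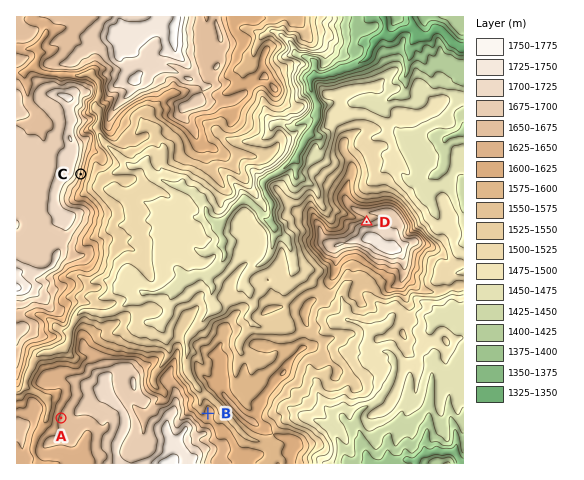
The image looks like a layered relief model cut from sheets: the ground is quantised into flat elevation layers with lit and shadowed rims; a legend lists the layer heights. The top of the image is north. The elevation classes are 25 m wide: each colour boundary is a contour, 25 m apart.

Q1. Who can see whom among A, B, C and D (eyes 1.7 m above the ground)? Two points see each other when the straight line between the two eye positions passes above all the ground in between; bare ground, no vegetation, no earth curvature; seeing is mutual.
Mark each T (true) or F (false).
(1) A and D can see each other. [F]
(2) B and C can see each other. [T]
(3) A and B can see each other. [F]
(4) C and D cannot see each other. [F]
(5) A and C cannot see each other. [T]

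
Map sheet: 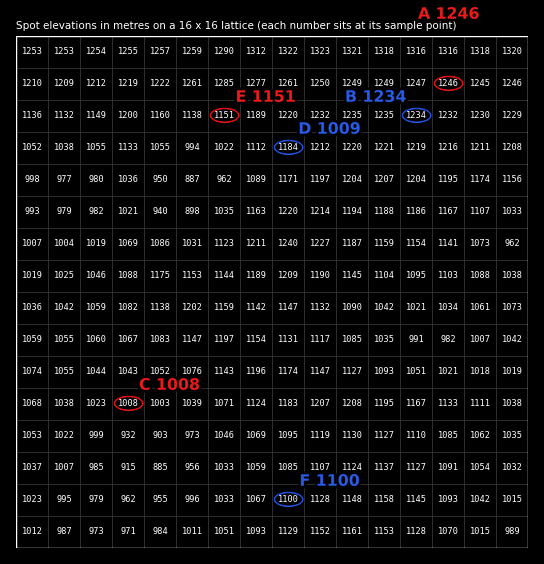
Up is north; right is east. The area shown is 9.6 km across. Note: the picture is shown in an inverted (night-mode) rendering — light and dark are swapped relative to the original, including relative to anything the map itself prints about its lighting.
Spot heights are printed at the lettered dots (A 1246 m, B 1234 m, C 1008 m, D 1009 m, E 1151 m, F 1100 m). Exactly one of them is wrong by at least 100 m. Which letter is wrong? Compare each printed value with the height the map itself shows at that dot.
D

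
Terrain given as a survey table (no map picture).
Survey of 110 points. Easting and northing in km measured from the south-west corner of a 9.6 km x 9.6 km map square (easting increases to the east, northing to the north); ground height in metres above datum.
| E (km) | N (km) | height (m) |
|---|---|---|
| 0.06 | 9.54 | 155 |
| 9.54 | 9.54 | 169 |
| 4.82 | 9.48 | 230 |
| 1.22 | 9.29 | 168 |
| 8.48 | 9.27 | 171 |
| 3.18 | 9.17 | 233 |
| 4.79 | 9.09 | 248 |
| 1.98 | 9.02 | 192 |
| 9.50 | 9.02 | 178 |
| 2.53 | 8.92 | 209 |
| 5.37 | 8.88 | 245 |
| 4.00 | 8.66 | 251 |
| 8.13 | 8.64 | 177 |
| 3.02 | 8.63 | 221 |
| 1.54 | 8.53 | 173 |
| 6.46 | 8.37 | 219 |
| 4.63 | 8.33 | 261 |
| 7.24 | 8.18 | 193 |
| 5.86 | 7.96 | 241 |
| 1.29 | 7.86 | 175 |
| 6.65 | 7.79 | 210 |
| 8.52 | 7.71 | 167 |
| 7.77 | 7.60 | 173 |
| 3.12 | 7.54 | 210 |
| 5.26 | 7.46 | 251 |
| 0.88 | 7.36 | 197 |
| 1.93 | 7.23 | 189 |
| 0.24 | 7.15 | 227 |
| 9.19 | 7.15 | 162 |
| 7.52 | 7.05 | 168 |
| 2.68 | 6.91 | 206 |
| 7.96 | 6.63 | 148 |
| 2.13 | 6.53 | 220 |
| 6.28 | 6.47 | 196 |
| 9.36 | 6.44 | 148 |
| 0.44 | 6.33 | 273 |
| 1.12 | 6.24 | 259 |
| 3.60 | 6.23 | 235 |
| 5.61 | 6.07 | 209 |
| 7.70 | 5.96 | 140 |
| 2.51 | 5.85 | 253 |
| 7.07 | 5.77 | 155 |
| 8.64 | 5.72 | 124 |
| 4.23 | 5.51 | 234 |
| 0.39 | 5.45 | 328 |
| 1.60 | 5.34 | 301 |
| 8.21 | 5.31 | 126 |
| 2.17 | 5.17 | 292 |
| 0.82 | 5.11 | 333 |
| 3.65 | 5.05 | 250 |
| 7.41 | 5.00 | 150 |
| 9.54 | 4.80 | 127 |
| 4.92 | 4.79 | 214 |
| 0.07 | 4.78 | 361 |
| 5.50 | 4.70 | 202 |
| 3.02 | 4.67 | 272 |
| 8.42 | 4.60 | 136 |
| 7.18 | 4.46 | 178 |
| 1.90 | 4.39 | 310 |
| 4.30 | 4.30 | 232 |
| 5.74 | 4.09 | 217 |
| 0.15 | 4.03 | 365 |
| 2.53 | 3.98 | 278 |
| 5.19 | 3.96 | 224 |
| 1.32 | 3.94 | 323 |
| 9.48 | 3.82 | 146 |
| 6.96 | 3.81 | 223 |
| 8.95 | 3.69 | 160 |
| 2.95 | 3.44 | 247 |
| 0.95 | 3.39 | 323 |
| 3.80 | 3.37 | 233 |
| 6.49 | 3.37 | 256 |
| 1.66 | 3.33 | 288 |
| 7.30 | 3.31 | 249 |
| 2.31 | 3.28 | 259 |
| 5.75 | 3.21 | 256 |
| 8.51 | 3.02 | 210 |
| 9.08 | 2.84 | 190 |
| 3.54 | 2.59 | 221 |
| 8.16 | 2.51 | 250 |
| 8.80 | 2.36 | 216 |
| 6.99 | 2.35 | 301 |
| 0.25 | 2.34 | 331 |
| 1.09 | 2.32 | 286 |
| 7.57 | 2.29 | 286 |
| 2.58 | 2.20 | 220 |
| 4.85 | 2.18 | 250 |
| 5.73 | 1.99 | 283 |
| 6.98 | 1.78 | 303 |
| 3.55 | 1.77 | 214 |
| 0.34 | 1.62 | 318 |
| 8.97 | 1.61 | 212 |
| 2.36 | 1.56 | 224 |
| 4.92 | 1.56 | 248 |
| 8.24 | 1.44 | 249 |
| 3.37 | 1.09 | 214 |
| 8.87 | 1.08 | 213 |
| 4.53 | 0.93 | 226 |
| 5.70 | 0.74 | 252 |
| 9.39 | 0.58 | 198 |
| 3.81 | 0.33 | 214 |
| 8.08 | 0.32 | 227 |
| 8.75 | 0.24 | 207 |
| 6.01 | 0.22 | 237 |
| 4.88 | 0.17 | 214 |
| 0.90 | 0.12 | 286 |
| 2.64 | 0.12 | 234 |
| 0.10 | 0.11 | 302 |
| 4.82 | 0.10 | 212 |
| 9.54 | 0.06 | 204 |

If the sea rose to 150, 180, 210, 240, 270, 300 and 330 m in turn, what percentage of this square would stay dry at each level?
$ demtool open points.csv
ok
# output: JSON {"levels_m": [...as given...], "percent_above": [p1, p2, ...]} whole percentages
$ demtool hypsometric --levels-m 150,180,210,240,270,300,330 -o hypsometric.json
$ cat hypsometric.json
{"levels_m": [150, 180, 210, 240, 270, 300, 330], "percent_above": [94, 80, 66, 37, 19, 8, 3]}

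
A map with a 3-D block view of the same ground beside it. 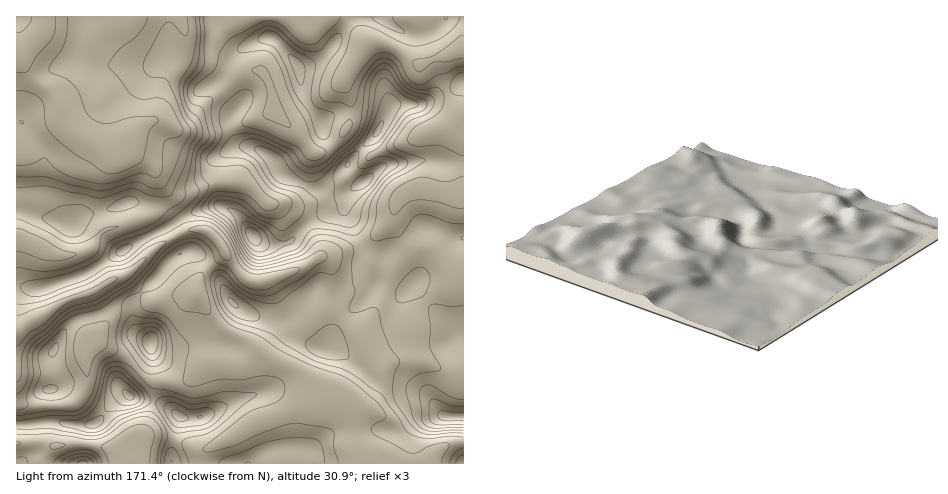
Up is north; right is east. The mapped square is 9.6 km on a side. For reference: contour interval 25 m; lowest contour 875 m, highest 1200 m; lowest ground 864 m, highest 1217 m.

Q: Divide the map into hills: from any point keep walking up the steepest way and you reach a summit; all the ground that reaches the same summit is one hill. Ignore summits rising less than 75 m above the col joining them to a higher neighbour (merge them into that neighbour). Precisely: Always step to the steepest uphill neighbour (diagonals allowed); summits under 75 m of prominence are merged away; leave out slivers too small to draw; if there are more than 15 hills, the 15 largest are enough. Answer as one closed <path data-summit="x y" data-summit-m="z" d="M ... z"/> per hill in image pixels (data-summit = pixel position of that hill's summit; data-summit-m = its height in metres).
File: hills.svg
<path data-summit="253 236" data-summit-m="1217" d="M463 16l-446 0-1 377 2 7 10 6 38 0 10-4 8-10 3-13-2-16 1-17 15-18-1-10-9-25 17-11 24-12 25-23 15-9 15-7 16-1 6 2 10 10 6 9-3 5-20 18-4 7 0 14 18 27 8 8 25 10 17 16 32 14 24 16 25 10 14 10 8-2 12-18-1-18-10-18-5-15-35-26-6-1 4-4 4-17-1-20-8-9-5-1 2-2-2-12-12-21-7-8-18-9-16-2-14-15-10-6-24 0-28 10-16-1-13-11-5-11-8-7-22-11-2-3 7-11 10-10 11-6 14 1 16 10 26 2 32-8 24-10 10-7 28 28 12 15 12-1 14-12 11-16 1-20-6-15 0-10 22-36 21 2 11 6 20 15 25-9-3 4 0 9 3 16 12 26 0 7 7-2z"/><path data-summit="129 396" data-summit-m="1181" d="M211 317l1 8-3 14 0 23-6 2-18 17-32 0-7-3-22-22-30-17-5 1-4 9 2 23-1 13-2 7-8 10-10 4-38 0-7-3-5-8 0 47 27 1 11 3 10-2 24 0 27 5 5 4 2 11 243-1-9-17 0-40-6-7-28-13-24-16-32-14-17-16-25-10z"/><path data-summit="364 181" data-summit-m="1216" d="M379 42l-12 0-20 32-2 4 0 10 6 15-1 20-11 16-14 12-12 1-12-15-28-28-10 7-24 10-32 8-26-2-16-10-14-1-10 5-11 11-7 13 24 12 8 7 5 11 7 8 9 4 13 0 28-10 27 1 21 20 16 2 21 13 9 11 7 14 2 7-1 8 6 0 18 11 12 1 10-7 9-25 16-17 8-21 7-8 19-4 28 6 12 1 0-78-4-1-5 3 2-4-11-23-5-23 0-9 2-3-8 1-16 7-20-15z"/><path data-summit="449 417" data-summit-m="1210" d="M392 218l-18 20-6 18-8 12-13 2-22-11 6 8 1 20-4 17-4 4 6 1 35 26 5 15 11 21 0 15-8 14-6 6-13-3 2 43 9 17 66 1 3-9 6-6 13-6 11-2 0-168-10 0-16-22-6-4-23 0-13-16z"/><path data-summit="151 342" data-summit-m="1175" d="M126 276l-11 2-24 15 10 29-2 11-7 6 32 17 22 22 7 3 32 0 4-2 14-15 6-2 0-23 3-19-13-23-2-2-23 1-20 6-10-6z"/><path data-summit="83 463" data-summit-m="1131" d="M88 444l-24 0-11 2-7 8-3 9 78 0-3-13z"/>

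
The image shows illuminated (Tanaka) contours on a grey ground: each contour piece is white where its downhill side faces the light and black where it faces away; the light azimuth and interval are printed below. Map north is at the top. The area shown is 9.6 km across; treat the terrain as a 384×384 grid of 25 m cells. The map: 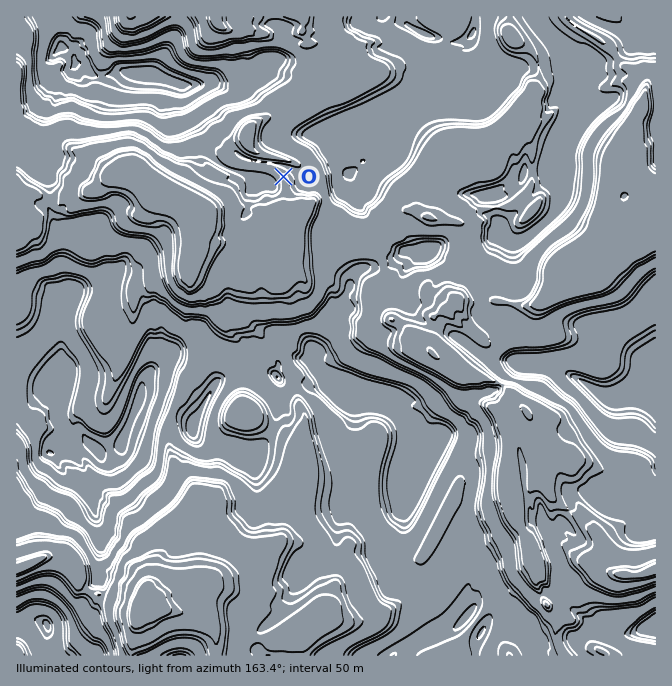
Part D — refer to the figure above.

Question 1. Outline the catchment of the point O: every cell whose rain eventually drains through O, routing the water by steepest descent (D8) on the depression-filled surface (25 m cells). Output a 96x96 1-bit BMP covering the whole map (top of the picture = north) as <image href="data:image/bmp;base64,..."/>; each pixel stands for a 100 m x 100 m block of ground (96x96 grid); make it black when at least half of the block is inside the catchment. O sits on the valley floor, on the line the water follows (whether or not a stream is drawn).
<image width="96" height="96" href="data:image/bmp;base64,Qk2+BAAAAAAAAD4AAAAoAAAAYAAAAGAAAAABAAEAAAAAAIAEAAATCwAAEwsAAAIAAAAAAAAA////AAAAAAAAAAAAAAAAAAAAAAAAAAAAAAAAAAAAAAAAAAAAAAAAAAAAAAAAAAAAAAAAAAAAAAAAAAAAAAAAAAAAAAAAAAAAAAAAAAAAAAAAAAAAAAAAAAAAAAAAAAAAAAAAAAAAAAAAAAAAAAAAAAAAAAAAAAAAAAAAAAAAAAAAAAAAAAAAAAAAAAAAAAAAAAAAAAAAAAAAAAAAAAAAAAAAAAAAAAAAAAAAAAAAAAAAAAAAAAAAAAAAAAAAAAAAAAAAAAAAAAAAAAAAAAAAAAAAAAAAAAAAAAAAAAAAAAAAAAAAAAAAAAAAAAAAAAAAAAAAAAAAAAAAAAAAAAAAAAAAAAAAAAAAAAAAAAAAAAAAAAAAAAAAAAAAAAAAAAAAAAAAAAAAAAAAAAAAAAAAAAAAAAAAAAAAAAAAAAAAAAAAAAAAAAAAAAAAAAAAAAAAAAAAAAAAAAAAAAAAAAAAAAAAAAAAAAAAAAAAAAAAAAAAAAAAAAAAAAAAAAAAAAAAAAAAAAAAAAAAAAAAAAAAAAAAAAAAAAAAAAAAAAAAAAAAAAAAAAAAAAAAAAAAAAAAAAAAAAAAAAAAAAAAAAAAAAAAAAAAAAAAAAAAAAAAAAAAAAAAAAAAAAAAAAAAAAAAAAAAAAAAAAAAAAAAAAAAAAAAAAAAAAAAAAAAAAAAAAAAAAAAAAAAAAAAAAAAAAAAAAAAAAAAAAAAAAAAAAAAAAAAAAAAAAAAAAAAAAAAAAAAAAAAAAAAAAAAAAAAAAAAAAAAAAAAAAAAAAAAAAAAAAAAAAAAAAAAAAAAAAAAAAAAAAAAAAAAAAAAAAAAAAAAAAAAAAAAAAAAAAAAAAAAAAAAAAAAAAAAAAAAAAAAAAAAAAAAAAAAAAAAAAAAAAAAAAAAAAAAAAAAAAAAAAAAAAAAAAAAAAAAAAAAAAAAAAAAAAAAAAAAAAAAAAAAAAAAAAAAAAAAAAAAAAAAAAAAAAAAAAAAAAAAAAAAAAAAAAAAAAAAAAAAAAAAAAAAAAAAAAAAAAAAAAAAAAAAAAAAAAAAAAAAAAAAAAAAAAAAAAAAAAAAAAAAAAAAAAAAAAAAAAAAAAAAAAAAAAAAAAAAAAAAAAAAAAAAAAAAAAAAAAAAAAAAAAAAAAAAAAAAAAAABAAAAAAAAAAAAAAAPz4AAAAAAAAAAAAB///gAAAAAAAAAAAD///4AAAAAAAAAAAH///4AAAAAAAAAAAP///8AAAAAAAAAAAP///8AAAAAAAAAAAP///8AAAAAAAAAAAf///+AAAAAAAAAAA////+AAAAAAAAAAB////+AAAAAAAAAAB////4AAAAAAAAAAB////wAAAAAAAAAAB////wAAAAAAAAAAB////wAAAAAAAAAAAD///gAAAAAAAAAAAA3/8AAAAAAAAAAAAAD/gAAAAAAAAAAAAABwAAAAAAAAAAAAAAAAAAAAAAAAAAAAAAAAAAAAAAAAAAAAAAAAAAAAAAAAAAAAAAAAAAAAAAAAAAAAAAAAAAAAAAAAAAAAAAAAAAAAAAAAA="/>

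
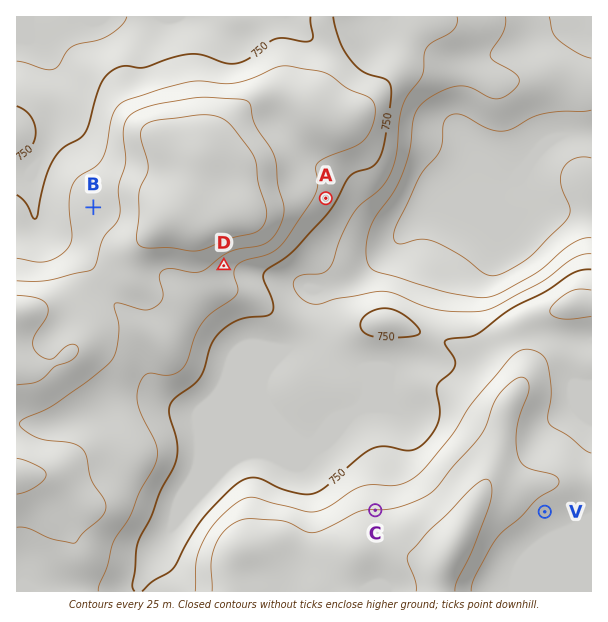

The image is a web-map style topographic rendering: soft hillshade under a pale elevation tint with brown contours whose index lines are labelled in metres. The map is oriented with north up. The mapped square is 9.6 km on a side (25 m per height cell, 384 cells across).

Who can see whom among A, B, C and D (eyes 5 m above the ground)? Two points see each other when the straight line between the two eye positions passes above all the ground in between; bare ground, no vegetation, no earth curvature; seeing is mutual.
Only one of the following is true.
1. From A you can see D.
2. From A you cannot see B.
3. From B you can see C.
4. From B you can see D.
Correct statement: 2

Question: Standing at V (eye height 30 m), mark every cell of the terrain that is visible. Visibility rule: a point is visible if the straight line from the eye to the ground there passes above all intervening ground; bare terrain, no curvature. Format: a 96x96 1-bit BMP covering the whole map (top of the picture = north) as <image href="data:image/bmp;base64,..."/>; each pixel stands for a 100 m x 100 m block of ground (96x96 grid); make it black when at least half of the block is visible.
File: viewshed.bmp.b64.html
<image width="96" height="96" href="data:image/bmp;base64,Qk2+BAAAAAAAAD4AAAAoAAAAYAAAAGAAAAABAAEAAAAAAIAEAAATCwAAEwsAAAIAAAAAAAAA////AAAAAAAAAAAAAAAAAAH///8AAAAAAAAAAAH///8AAAAAAAAAAAD///8AAAAAAAAAAAD///8AAAAAAAAAAAD///8AAAAAAAAAAAD///8AAAAAAAAAAAB///8AAAAAAAAAAAB///8AAAAAAAAAAAB///8AAAAAAAAAAAA///8AAAAAAAAAAAA///8AAAAAAAAAAAAf//8AAAAAAAAAAAAf//8AAAAAAAAAAAAP//8AAAAAAAAAAAAP//8AAAAAAAAAAAAH//8AAAAAAAAAAAAH//8AAAAAAAAAAAAD//8AAAAAAAAAAAAB//8AAAAAAAAAAAAB//8AAAAAAAAAAAAB//EAAAAAAAAAAAAA+AAAAAAAAAAAAAAA+AAAAAAAAAAAAAAA/AAAAAAAAAAAAAAAfAAAAAAAAAAAAAAAfAAAAAAAAAAAAAAAfgAAAAAAAAAAAAAAfwAAAAAAAAAAAAAAf4AAAAAAAAAAAAAAf8AAAAAAAAAAAAAAf+MAAAAAAAAAAAAAP/8AAAAAAAAAAAAAH/8AAAAAAAAAAAAAD/8AAAAAAAAAAAAAB/8AAAAAAAAAAAAAAf8AAAAAAAAAAAAAAP8AAAAAAAAAAAAAAP8AAAAAAAAAAAAAAP8AAAAAAAAAAAAAAH8AAAAAAAAAAAAAAH8AAAAAAAAAAAAAAH8AAAAAAAAAAAAAAH8AAAAAAAAAAAAAAP8AAAAAAAAAAAAAAP8AAAAAAAAAAAAAAf8AAAAAAAAAAAAAAf8AAAAAAAAAAAAAAH8AAAAAAAAAAAAAAAcAAAAAAAAAAAAAAAAAAAAAAAAAAAAAAAAAAAAAAAAAAAAAAAAAAAAAAAAAAAAAAAAAAAAAAAAAAAAAAAAAAAAAAAAAAAAAAAAAAAAAAAAAAAAAAAAAAAAAAAAAAAAAAAAAAAAPgAAAAAAAAAAAAAH//4AAAAAAAAAAAAH//+AAAAAAAAAAAAD///AAAAAAAAAAAAB///gAAAAAAAAAAAA8f/gAAAAAAAAAAAAMH/wAAAAAAAAAAAAAA/wAAAAAAAAAAAAAA/4AAAAAAAAAAAAAA/4AAAAAAAAAAAAAA/4AAAAAAAAAAAAAB/4AAAAAAAAAAAAAD/4AAAAAAAAAAAAAP//AAAAAAAAAAAAB///wAAAAAAAAAAAB///8AAAAAAAAAAAA////gAAAAAAAAAAAf///wAAAAAAAAAAAP///4AAAAAAAAAAAD///4AAAAAAAAAAAD///4AAAAAAAAAAAD///8AAAAAAAAAAAB///8AAAAAAAAAAAB//wMAAAAAAAAAAAA/wAAAAAAAAAAAAAAPgAAAAAAAAAAAAAAAAAAAAAAAAAAAAAAAAAAAAAAAAAAAAAAAAAAAAAAAAAAAAAAAAAAAAAAAAAAAAAAAAAAAAAAAAAAAAAAAAAAAAAAAAAAAAAAAAAAAAAAAAAAAAAAAAAAAAAAAAAAAAAAAAAAAAAAAAAAAAAAAAAAAAAAAAAAAAAAAAAAAAAAAAAAAAAAAAAAAAAAAAAAAAAAAAAAAAAAAA="/>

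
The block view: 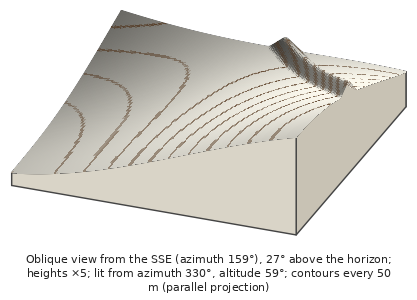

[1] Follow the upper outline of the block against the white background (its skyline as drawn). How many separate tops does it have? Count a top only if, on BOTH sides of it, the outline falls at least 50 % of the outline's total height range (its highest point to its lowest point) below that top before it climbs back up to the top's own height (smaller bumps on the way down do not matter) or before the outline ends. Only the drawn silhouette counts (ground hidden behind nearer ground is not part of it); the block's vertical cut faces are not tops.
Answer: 0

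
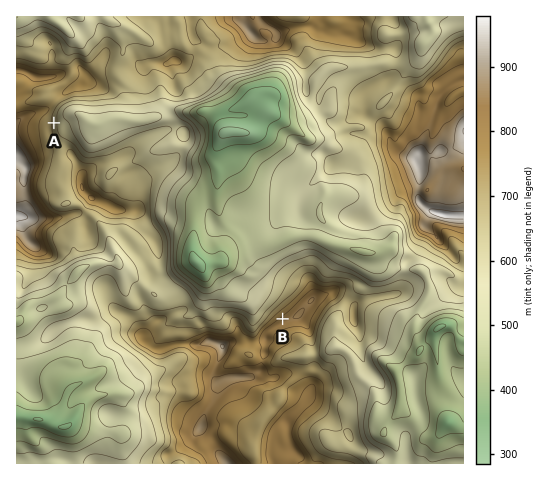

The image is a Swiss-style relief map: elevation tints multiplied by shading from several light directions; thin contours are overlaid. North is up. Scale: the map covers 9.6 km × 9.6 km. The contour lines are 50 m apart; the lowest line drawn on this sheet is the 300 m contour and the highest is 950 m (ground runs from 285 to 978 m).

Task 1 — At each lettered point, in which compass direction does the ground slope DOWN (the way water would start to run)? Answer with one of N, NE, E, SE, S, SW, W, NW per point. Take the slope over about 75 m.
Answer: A E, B NW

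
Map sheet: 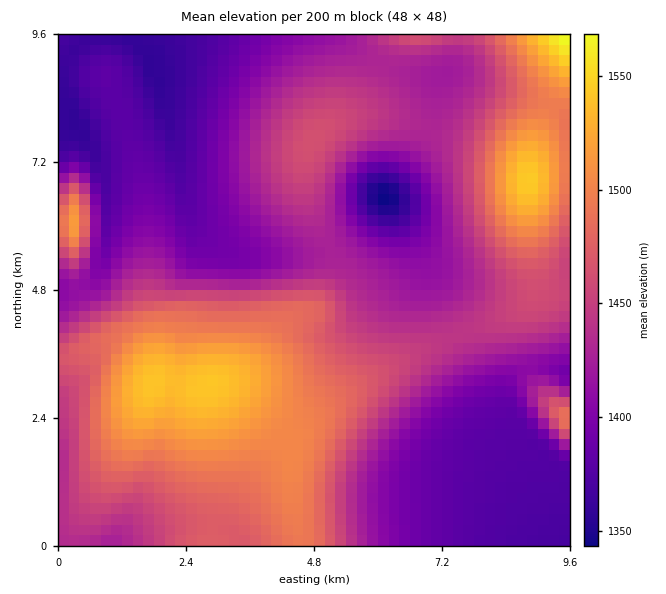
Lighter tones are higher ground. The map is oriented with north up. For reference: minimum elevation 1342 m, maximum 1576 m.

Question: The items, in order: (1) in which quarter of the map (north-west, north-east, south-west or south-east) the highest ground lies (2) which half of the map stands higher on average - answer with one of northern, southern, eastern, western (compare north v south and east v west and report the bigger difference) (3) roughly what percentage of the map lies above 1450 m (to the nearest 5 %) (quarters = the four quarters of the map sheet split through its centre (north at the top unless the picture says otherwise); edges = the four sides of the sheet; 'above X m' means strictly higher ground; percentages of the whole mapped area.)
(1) The highest ground is in the north-east quarter.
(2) The southern half stands higher on average than the northern half.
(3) About 40 % of the map lies above 1450 m.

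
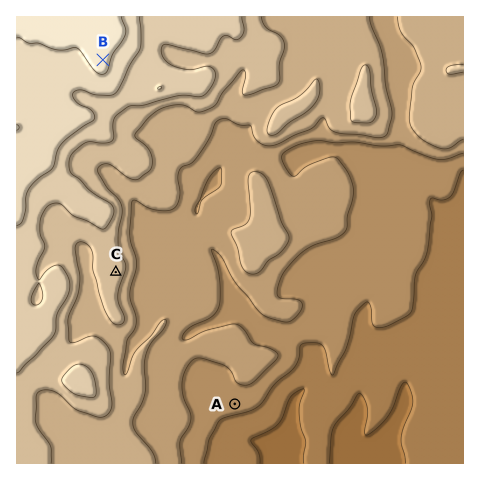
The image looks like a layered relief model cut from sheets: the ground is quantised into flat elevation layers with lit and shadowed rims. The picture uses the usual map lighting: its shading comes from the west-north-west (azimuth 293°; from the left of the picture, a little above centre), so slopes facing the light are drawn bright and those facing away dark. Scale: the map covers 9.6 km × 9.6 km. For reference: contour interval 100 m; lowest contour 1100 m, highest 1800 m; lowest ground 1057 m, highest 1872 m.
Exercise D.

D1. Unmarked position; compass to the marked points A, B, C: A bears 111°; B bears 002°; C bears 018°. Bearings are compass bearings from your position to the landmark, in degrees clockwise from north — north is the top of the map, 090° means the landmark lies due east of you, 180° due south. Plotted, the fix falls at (92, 349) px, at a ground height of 1570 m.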